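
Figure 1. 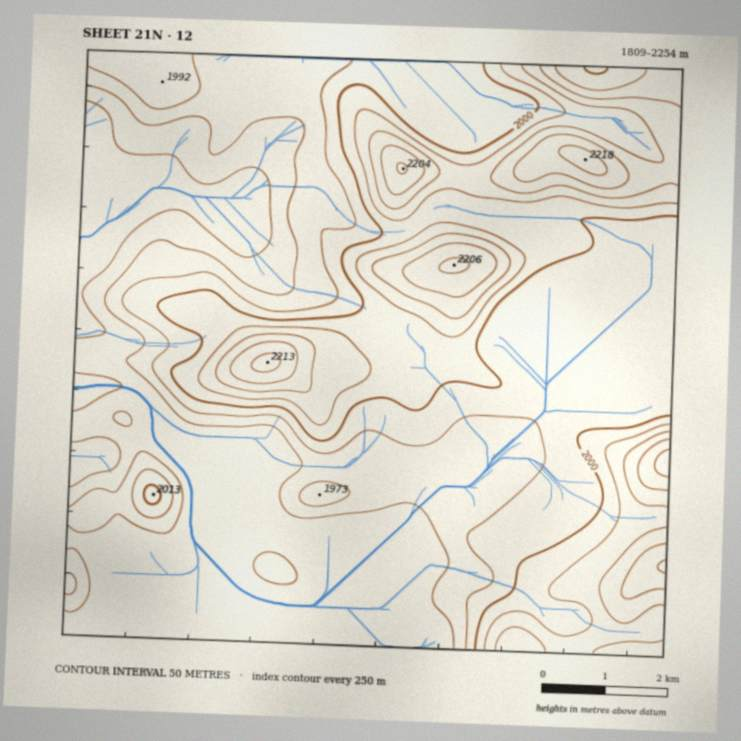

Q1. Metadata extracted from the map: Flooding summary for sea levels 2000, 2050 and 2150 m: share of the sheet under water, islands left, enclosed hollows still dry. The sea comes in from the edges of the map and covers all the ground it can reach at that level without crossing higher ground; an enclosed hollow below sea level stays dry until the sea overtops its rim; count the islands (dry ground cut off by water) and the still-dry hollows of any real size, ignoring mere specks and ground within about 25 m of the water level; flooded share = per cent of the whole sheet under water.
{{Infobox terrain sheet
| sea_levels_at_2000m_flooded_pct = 67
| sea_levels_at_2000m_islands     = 0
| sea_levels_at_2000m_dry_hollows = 0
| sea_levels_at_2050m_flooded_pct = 80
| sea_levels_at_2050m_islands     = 2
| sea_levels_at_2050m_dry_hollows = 0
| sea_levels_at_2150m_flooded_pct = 95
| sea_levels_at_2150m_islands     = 4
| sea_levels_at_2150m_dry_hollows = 0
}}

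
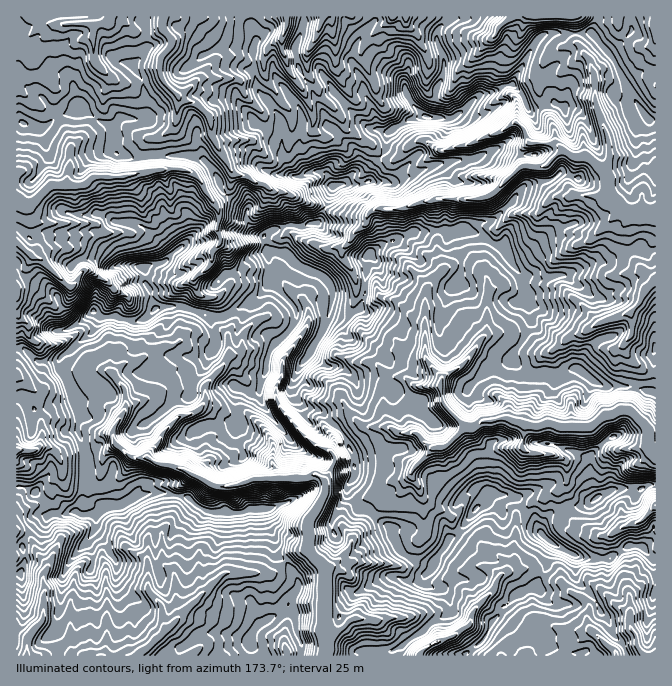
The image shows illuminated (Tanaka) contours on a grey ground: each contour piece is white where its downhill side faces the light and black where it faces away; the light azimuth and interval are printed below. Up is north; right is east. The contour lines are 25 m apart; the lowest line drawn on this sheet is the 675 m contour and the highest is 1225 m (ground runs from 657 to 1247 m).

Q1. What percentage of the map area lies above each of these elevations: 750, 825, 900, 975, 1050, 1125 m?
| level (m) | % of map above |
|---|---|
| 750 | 83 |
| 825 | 61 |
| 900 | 39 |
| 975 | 21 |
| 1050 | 10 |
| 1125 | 5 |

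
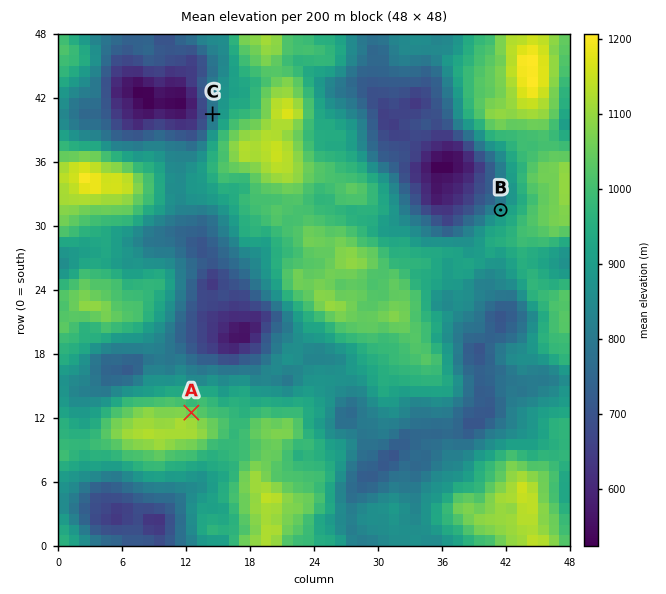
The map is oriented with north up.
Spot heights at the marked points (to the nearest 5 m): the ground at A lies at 1060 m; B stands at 875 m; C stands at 785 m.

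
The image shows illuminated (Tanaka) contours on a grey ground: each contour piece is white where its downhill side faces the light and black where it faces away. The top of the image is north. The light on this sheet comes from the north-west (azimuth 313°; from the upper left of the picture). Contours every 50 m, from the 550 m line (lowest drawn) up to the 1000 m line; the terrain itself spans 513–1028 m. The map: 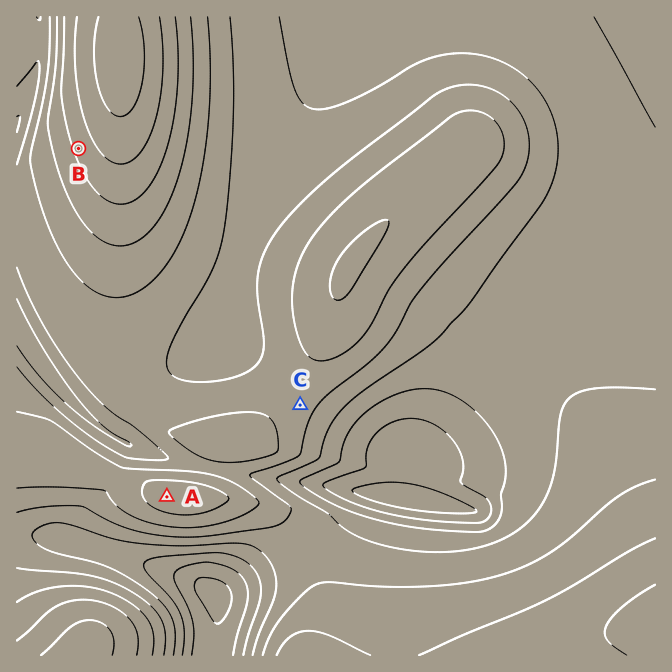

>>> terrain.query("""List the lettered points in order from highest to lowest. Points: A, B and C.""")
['B', 'A', 'C']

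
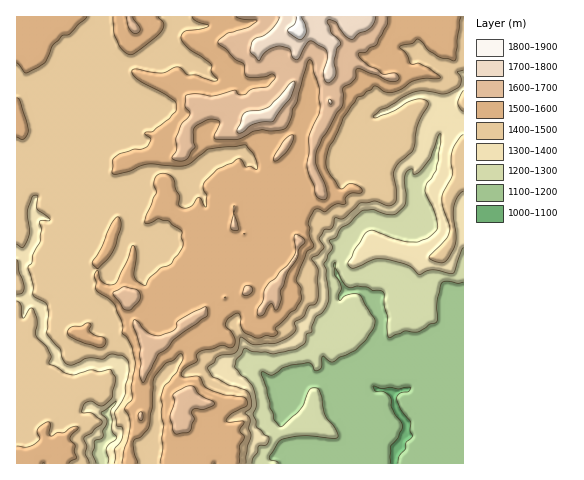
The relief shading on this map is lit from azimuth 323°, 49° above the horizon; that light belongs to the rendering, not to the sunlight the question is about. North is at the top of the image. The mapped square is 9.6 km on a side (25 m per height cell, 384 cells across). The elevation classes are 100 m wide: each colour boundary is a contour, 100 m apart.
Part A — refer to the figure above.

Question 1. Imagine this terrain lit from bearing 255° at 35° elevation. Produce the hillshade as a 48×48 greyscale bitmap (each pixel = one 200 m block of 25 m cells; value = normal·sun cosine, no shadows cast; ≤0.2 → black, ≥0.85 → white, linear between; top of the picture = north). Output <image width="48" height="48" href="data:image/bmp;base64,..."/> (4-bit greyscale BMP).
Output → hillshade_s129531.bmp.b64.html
<image width="48" height="48" href="data:image/bmp;base64,Qk32BAAAAAAAAHYAAAAoAAAAMAAAADAAAAABAAQAAAAAAIAEAAATCwAAEwsAABAAAAAAAAAAAAAAABEREQAiIiIAMzMzAERERABVVVUAZmZmAHd3dwCIiIgAmZmZAKqqqgC7u7sAzMzMAN3d3QDu7u4A////AJmal0AN/mStp4mapABWd4iIiaqFiqmYiImqlRAt/GWutomapAFEaJmZmZl2ermZiImqhSE57qauyIiapQFTWJqqmJl3ebqZmYqnd2Qm79d963eZcwA0eqmHeJiHaKqZmZmnaIcl3+dN+1Z2ZgAliqhniIiHWLqZmYmZd3U5/9ZM6meHZAA2iZh3iIh2aqmZmYmql3iWrthb64h2dgAWiamIh3d2ipmZmZmqqHmmbflb2nQjRAAmiamIiHZ4mpqZmZmZmYiWPPpIqWITRBE3iZiIh1aamZqpmZmYdoh1LPw2mHQ0VDR4iJmIl2m5mImpmZmGeIeIjv5UiXVFVVepiJqHeIq5iHmpmZmGrJiYnv90aJZmZFq5iIiJiHiqh3mpmYl4vLunfP6VRomJglqZiHaJiHabiIiamZiLzcl2jex3dWiac6yXVVaIiHWLmJiJmpiLzJZnvthoqXeISeqGUzVomIZ6qZiHiZiKuphozrZ5mpdlatuHQ0NXmYVauZh2eIiaupiK7oZomql3iLynVDREinN8updmeImqqpit/XRZqZmZmJqoZEQhaVWsupdWeImpmZvdyUJ6mZqYipiZZFQAN4mrupdVeYmZqqu3mUe6mZqGipiZY1MAapmqqpdXmpmZmauXqmeqmalmmZiKhEMAnJiaqqmahJmZmaynioeZm6dnmqh5pxEDrJiaqru5QZmZmavJaoeZm6h4m6d4qkEhe7maqqq5QYmZmZrLZ4iZmrmIq5eJrHEASsuXZ3mqY4iZmZm8hoqZqqqJu4aJq0AUV7t1Z4msloiZmZmslYqZqqp6ynh4mFRlNXh3iZq9t4iZmpmblpupqZiLyYlmmHZ3ZDermJrepomZmpmal5u6h5isuHhWmZmYhTe7ZHrulYmZqpmJmJvKdom7qHdYma21V4iZQmvdlZmZqqmZmZu6d4q7p3dpib2SWIiWEnvMqamZqpmpiJu5d4qrl3eKic1RV3mVE3m8zKqImZmruWiqmZmal3m6edoiZ5uVJHis3amIiZmru5iruVaJmYvKeMk0Z5unVWec3Zh4iZqqmYmry2Npmau7lqpEZ5u5dUWM3Yd4iJqpiJqry2WamHmst5tTRpq6hSR6zHd3iJqpiaqby3ary1WaqJuDNXqqliR5vHZ4iJmZmpiau6iavbiZVIu0JGiaqDR4vGZ4iJmZqYeJvduIrLmGRGrII2eJqmNYvGZ4iJqpmIiaz+uGeYiZY1rbMVeIipVYzWeIiZqZiIms3JZXd4makyrqM1aadniZqneIiZqYiau7uGZomZmrtinqVmashWmpdJiIiJqYirqJl3eJq8qauFnqVWm6dWiHVKmHiJmYmpiJmImrvNyIqmnaZXh3ZXdXmal3eJmIqpiZmJq8zduIulfaZWZodWerhal3eIiJvJeImru8zMqIq3fKZndmZ4u6Y6h3eIiKzZZomqqruqqavIeXeIZliIq5Y6l3iHeL3aZWiZmaqamszHRnq4ZFh3qpY5mIh3d63YRXiZqZqqm7u3RoupdEeIqZYw=="/>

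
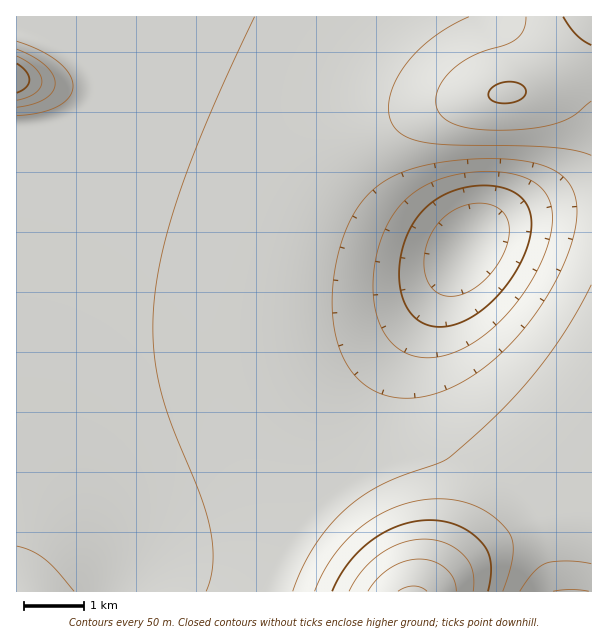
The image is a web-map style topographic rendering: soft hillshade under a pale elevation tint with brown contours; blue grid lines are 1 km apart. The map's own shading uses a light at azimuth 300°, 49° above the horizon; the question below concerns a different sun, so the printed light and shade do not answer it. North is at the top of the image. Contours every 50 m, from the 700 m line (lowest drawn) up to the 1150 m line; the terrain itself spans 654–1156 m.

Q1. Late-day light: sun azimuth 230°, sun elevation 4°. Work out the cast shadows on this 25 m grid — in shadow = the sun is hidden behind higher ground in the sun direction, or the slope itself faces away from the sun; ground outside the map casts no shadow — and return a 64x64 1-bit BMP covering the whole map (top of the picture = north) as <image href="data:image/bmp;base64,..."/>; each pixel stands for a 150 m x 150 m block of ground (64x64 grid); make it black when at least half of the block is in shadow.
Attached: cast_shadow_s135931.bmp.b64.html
<image width="64" height="64" href="data:image/bmp;base64,Qk0+AgAAAAAAAD4AAAAoAAAAQAAAAEAAAAABAAEAAAAAAAACAAATCwAAEwsAAAIAAAAAAAAA////AAAAAAA+AAAAAAf/AAwAAAAAB/8AAAAAAAAP/4AAAAAAAA//wAAAAAAAH//AAAAAAAAf/+AAAAAAAB//4AAAAAAAH//wAAAAAAAP//AAAAAAAA//+AAAAAAAB//4AAAAAAAB//wAAAAAAAB//AAAAAAAAA/8AAAAAAAAAGAAAAAAAAAAAAAAAAAAAAAAAAAAAAAAAAAAAAAAAAAAAAAAAAAAAAAAAAAAAAAAAAAAAAAAAAAAAAAAAAAAAAAAAAAAAAAAAAAAAAAAAAAAAAAAAAAAAAAAAAAAAABwAAAAAAAAAPgAAAAAAAAB/AAAAAAAAAH+AAAAAAAAAf8AAAAAAAAB/4AAAAAAAAH/gAAAAAAAAf/AAAAAAAAB/8AAAAAAAAH/4AAAAAAAAP/gAAAAAAAA/+AAAAAAAAB/4AAAAAAAAB/gAAAAAAAAB8AAAAAAAAAAAAAAAAAAAAAAAAAAAAAAAAAAAAAAAAAAAAAAAAAAAAAAAAAAAAAAAAAAAAAAAAAAAAAAAAAAAAAAAAAAAAAAAAAAAAAAAAAAAAAAAAAAAAAAAAAAAAAAAAAAAAAAAAAAAAAAAAAAAAAAAAAAAAAAAAAAfgAAAAAAAAD/AAAAAAAAAP8AAAAAAAAA/4AAAAAAAAD/wAAAAAAAAP/AAAAAAAAAf+AAAAAAAAAf8AAAAAAAAA=="/>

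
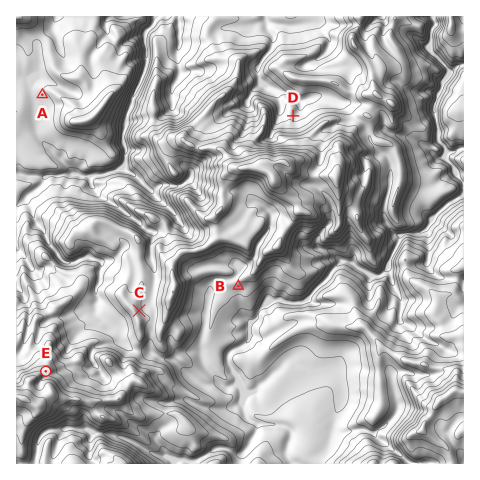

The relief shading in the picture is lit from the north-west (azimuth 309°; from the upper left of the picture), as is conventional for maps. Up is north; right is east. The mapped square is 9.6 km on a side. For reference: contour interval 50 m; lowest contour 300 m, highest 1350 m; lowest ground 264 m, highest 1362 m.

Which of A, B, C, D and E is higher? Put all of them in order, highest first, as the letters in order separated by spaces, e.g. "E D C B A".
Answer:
E C B D A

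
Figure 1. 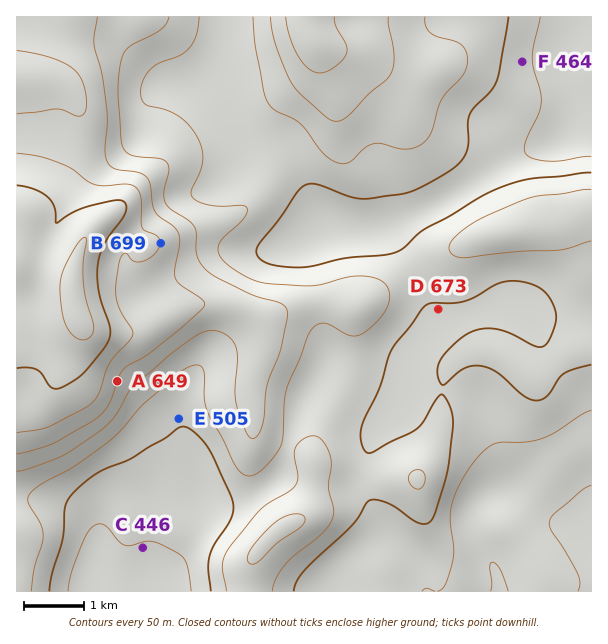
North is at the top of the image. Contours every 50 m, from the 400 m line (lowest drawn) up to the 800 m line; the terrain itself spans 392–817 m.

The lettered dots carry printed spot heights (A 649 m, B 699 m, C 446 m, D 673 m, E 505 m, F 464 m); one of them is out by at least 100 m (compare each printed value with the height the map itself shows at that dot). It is D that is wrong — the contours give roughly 498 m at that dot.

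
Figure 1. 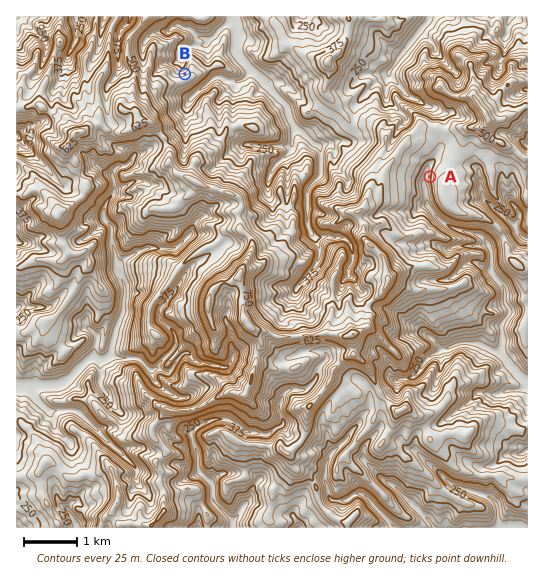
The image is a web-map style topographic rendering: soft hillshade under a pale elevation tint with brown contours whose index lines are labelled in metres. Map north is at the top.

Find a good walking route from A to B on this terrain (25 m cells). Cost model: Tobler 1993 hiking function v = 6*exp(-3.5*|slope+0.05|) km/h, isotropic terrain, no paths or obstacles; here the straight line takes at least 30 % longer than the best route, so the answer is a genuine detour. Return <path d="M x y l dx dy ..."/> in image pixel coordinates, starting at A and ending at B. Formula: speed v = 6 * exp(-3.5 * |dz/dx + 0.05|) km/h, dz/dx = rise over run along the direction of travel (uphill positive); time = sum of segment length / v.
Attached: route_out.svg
<path d="M430 177l0-11-1-3-6-2-1-2-24-12-9 6-3-2 0-5-3-1-1-3-11-11-13-6-7 0-21-11-4 0-16-8-3 0-8-4-16-16-20-11-18 0-3 2-7 0-13-7-11 0-2-1-16 0-8 5"/>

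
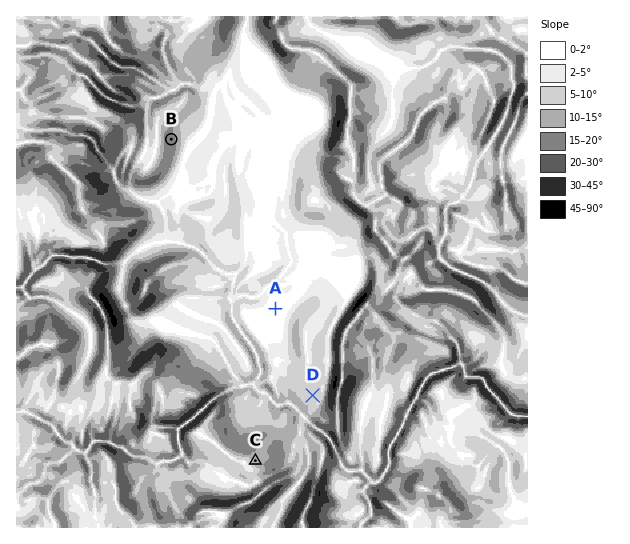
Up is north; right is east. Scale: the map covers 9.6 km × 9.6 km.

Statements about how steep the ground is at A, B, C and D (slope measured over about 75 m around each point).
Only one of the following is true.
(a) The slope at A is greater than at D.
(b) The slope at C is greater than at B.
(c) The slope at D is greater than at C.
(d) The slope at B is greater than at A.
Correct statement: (d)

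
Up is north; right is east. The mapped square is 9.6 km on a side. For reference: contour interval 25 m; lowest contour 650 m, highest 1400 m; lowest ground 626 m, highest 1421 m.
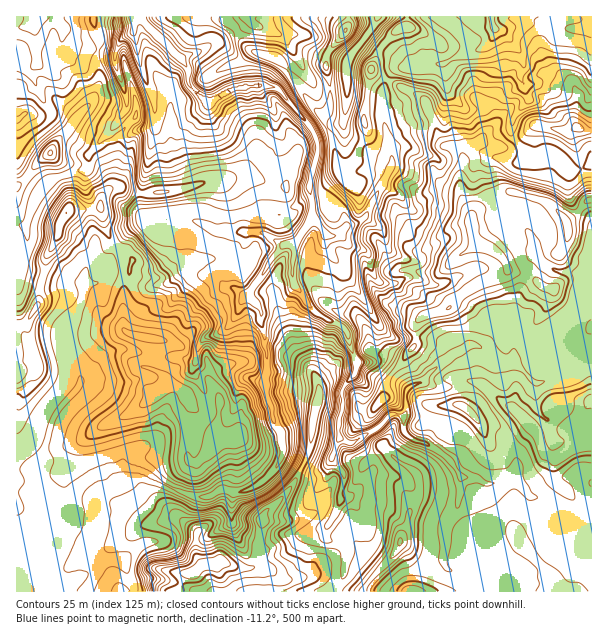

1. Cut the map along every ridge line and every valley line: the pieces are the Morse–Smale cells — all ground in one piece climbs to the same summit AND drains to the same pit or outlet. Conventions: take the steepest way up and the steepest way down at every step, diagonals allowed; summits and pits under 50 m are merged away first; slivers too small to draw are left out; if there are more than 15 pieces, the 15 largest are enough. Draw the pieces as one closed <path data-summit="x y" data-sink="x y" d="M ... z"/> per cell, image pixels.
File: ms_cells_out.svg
<path data-summit="212 564" data-sink="140 17" d="M246 16l-151 0-1 10 6 15-3 9 18 4 0 11 12 34 0 8-5 9 13 12 5 2 9 0 7-5-16 72 0 10 5 11 5 4 42-2 24 10 30 3 0 9-4 6-14 14-6 4-4 13 9 9 6 0 18 10 9 11 0 14 4 6 2 21-1 40 7 18 2 14 8 12 1 21-6 12-17 17-17 8-24-2-13 8-23-5-19-9-18-12-21-6-12 2-15 6-11 6-9 10-12 4-16-7-8-12-15-6-10 1 0 122 315 0 12-19 4-18-2-6-7-7-14-5 1-10 12-20 2-15 4-12-1-7-11-12 0-6 8-17-2-18 5-12-1-16 13-18 1-11 7-1 9-6 7-24 0-8-23-36-28-37-3-6 0-9 13-1 9-9 10-3 10-8 25-53-5-5-6 0-21-11-5 15-16 9-5-27-12-27 8-9 0-18-13-1-4-4-31-48-28-11z"/><path data-summit="482 246" data-sink="140 17" d="M432 118l-19 6-23 14 2 26-25 51-10 8-10 3-9 9-13 1 0 9 3 6 28 37 23 36 0 8-7 24-6 5-10 2-1 11-13 18 1 16-5 12 0 15 9 7 7 0 21-12 18-16 11 2 2-3 2-24 14-7 19-20 30-18 11 4 18 14 13 0 24 22 21-10 12-23-4-16 10-14 4-15 7-5 5-1 0-136-16 6-7 0-18-18-6 0-11 6-4 0-3-2-5 6-7 1-33-11-6-3-2-5-4 1-7 7-1 4-6-8-14-5z"/><path data-summit="233 440" data-sink="140 17" d="M192 220l-28 0-23 3-17 14-18 27-6 15-4 4-10 1-2 4-2 14-16 27 0 15 13 28 1 11-25 31-11 33 0 32 6 8 13 7 15-4 14-14 28-10 26 6 18 12 28 12 14 2 13-8 24 2 17-8 17-17 6-12-1-21-8-12-2-14-7-18 1-40-2-21-4-6 0-14-9-11-18-10-6 0-9-9 4-13 6-4 14-14 4-6 0-9-30-3z"/><path data-summit="591 399" data-sink="140 17" d="M591 301l-4 0-7 5-4 15-10 14 4 16-8 18-4 5-15 8-9 0-21-20-13 0-14-12-12-6-22 11-21 17-9 9 13 5 29 0 16 6 24 31 2 18 10 14 1 12-3 9-4 4-24 4-10-6-14-1-4 26-10 16-3 9 0 38 5 5 21 3 9 4 8 7 3 7 101-1z"/><path data-summit="66 213" data-sink="140 17" d="M122 115l-8 13-24 25-2 15-38 13-14 17-10 27-10 0 1 245 10-1 17 7 0-29 8-27 6-10 20-21 2-6-1-11-13-28 0-15 16-27 3-17 11-2 28-46 17-14 9-2-5-3-3-6-2-15 16-72-7 5-9 0-5-2z"/><path data-summit="401 542" data-sink="140 17" d="M395 414l-5 1-15 15-21 12-15-3-3 7-4 15 11 12 1 7-4 12-2 15-12 20-1 10 14 5 7 7 2 6-4 18-10 14-1 5 51 0 4-7 13-11 18-6 18-2 7-5 1-33 3-9 10-16 4-26-8-12-13-13-18-10-13-4-7-9 0-12z"/><path data-summit="212 564" data-sink="492 17" d="M591 16l-99 0 2 17-8 13-30 10-12 8-16 0-32 4-10 12 37 18 9 18 10-6 4-12 1-10 1 4 15 15 3 6 8 31 8-2 9 4 19 2 7-5-6-9 1-14 16-19 0-6-8-18 3-8-1-13-16-21-7-5 29-8 33 6 24 2 7-3z"/><path data-summit="578 128" data-sink="492 17" d="M531 22l-32 8 7 5 16 21 1 13-3 8 8 18 0 6-16 19 0 17 6 7 16-18 30 6 14-5 13 5 1-103-19 1z"/><path data-summit="464 407" data-sink="140 17" d="M426 382l-10 2-6 2-4 6 0 21-3 4 1 15 10 8 9 2 18 10 13 13 7 11 15 2 10 6 24-4 4-4 3-9-1-12-10-14-2-18-18-25-6-6-10-4-35-2z"/><path data-summit="50 153" data-sink="140 17" d="M99 50l-2 1-1 11 4 13 0 8-4 12-42 52-13-19-11 6-14 13 1 77 9 1 10-27 14-17 38-13 2-15 24-25 13-21-3-20-9-22 0-11z"/><path data-summit="371 69" data-sink="492 17" d="M491 16l-83 0-2 10-8 4-16 15-10 26 6 5 9 3 9-11 32-4 16 0 12-8 21-6 9-4 8-13z"/><path data-summit="50 153" data-sink="38 17" d="M62 40l-1 16-7 6-9 4-9-2-4 5 2 12 18 33-10 14 0 3 8 10 3 7 38-46 9-19 0-8-4-13 1-11-11-5-15 0z"/><path data-summit="212 564" data-sink="38 17" d="M93 16l-77 1 1 77 13-4 6-6-4-15 4-5 9 2 9-4 7-6 1-16 9 6 7-2 17 6 3-2 2-7-6-15z"/><path data-summit="345 30" data-sink="140 17" d="M347 16l-100 1 7 8 28 11 31 48 4 4 12 0-3-32 20-26z"/><path data-summit="371 69" data-sink="378 17" d="M407 16l-29 0-5 11-25 33 0 38-5 28 1 8 13 11 5-2 5-9-3-21 8-45 10-23 16-15 8-4z"/>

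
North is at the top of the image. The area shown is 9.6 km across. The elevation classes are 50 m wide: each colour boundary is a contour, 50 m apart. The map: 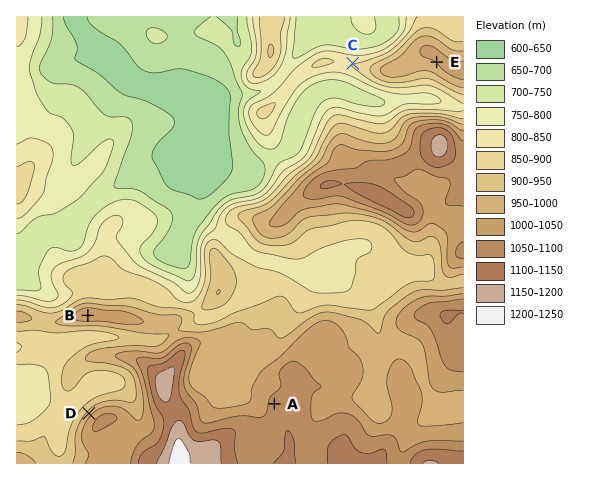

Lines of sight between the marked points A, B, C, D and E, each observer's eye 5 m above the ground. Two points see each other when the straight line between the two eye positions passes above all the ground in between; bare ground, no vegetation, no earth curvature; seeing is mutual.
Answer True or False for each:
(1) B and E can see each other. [True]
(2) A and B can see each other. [False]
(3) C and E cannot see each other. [True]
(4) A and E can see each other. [False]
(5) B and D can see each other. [True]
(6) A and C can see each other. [False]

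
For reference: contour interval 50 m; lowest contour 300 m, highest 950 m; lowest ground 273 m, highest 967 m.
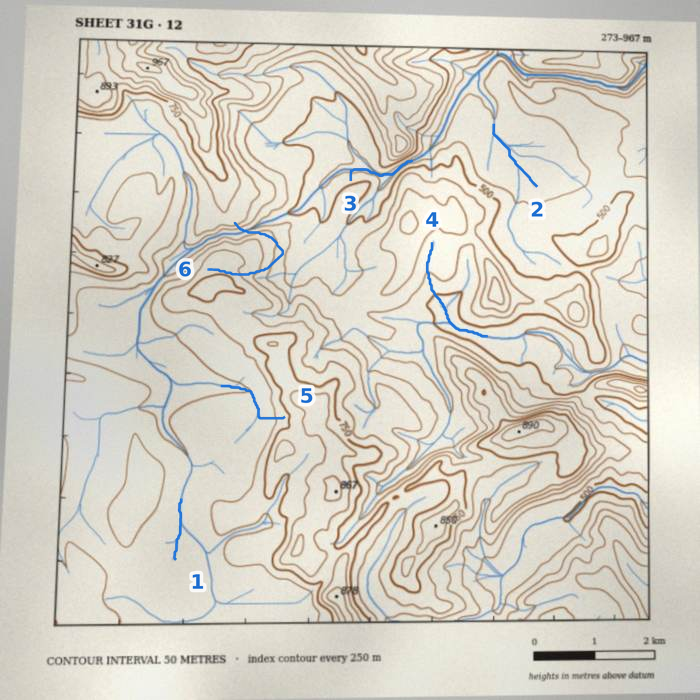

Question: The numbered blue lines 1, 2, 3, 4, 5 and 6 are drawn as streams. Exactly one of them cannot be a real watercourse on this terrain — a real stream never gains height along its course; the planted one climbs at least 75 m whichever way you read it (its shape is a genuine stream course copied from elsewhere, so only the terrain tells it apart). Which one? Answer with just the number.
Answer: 6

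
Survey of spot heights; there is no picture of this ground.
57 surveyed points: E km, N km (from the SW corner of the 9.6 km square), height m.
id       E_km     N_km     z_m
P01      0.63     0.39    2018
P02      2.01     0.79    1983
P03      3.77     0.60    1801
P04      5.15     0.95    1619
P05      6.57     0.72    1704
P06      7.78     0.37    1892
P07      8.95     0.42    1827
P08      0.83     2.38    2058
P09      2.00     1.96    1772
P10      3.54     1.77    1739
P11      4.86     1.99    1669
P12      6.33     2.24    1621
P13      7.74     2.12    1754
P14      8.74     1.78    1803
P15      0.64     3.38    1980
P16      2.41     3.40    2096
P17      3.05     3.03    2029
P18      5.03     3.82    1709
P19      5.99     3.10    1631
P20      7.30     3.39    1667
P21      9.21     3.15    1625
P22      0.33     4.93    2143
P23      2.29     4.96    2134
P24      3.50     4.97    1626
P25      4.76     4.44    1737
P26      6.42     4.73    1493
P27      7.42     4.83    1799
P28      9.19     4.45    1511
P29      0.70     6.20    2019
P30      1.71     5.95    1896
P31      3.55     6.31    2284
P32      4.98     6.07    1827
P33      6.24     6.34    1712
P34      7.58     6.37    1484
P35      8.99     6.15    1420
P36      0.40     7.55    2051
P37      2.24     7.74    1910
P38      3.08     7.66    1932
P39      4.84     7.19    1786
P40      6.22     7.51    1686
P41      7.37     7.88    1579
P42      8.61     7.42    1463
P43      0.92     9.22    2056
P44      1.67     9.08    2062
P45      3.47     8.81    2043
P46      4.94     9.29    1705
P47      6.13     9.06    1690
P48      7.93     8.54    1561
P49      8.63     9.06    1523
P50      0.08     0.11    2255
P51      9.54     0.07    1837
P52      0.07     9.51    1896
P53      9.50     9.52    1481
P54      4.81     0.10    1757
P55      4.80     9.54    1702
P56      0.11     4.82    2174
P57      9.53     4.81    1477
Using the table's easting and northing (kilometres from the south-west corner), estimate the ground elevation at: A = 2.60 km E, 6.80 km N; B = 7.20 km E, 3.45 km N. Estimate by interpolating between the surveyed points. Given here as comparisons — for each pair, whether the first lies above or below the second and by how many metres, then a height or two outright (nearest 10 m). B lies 300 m below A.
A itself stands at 2000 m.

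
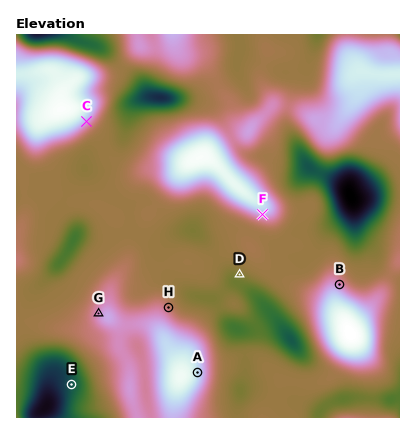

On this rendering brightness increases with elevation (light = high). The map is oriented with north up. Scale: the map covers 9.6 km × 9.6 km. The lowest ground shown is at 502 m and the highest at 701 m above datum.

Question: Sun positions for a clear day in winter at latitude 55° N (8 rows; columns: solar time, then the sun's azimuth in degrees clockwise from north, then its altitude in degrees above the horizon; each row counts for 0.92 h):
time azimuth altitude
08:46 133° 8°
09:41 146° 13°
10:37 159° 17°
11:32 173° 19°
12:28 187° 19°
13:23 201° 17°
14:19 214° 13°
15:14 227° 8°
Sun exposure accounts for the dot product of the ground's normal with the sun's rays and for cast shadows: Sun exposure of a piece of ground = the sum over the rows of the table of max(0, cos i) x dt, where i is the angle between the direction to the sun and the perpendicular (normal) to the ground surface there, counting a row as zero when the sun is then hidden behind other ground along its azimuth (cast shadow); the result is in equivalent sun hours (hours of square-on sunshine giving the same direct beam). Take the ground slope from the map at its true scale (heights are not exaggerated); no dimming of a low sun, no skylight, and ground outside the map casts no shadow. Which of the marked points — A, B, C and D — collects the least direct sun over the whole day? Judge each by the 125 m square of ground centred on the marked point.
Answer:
B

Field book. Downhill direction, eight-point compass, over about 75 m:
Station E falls W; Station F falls S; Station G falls W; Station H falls NE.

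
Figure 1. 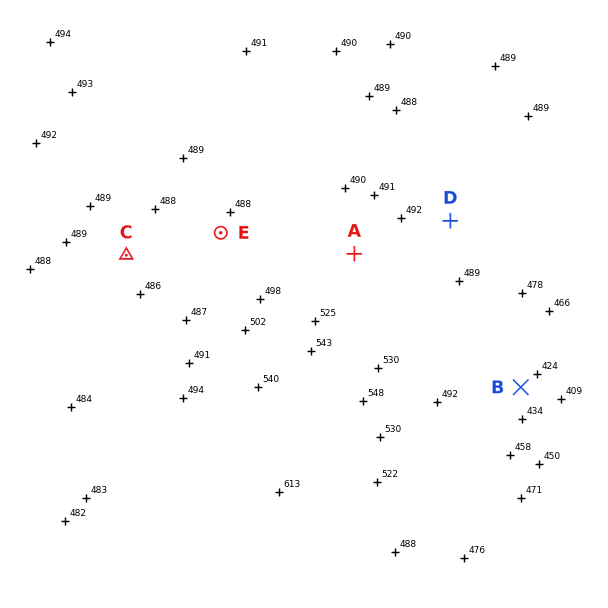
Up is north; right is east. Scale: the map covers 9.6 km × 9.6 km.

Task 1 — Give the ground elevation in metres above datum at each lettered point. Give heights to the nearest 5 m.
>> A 500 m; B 435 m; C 485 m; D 490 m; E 485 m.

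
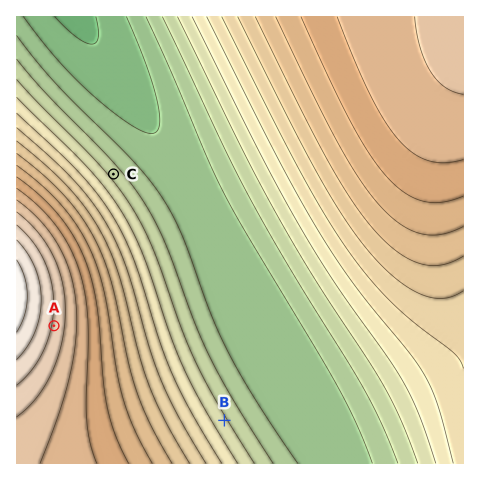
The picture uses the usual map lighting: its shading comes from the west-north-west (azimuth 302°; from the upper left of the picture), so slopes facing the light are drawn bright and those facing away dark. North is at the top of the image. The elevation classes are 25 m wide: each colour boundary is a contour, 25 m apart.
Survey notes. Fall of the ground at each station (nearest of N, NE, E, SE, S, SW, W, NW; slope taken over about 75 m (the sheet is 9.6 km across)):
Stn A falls E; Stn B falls NE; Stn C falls NE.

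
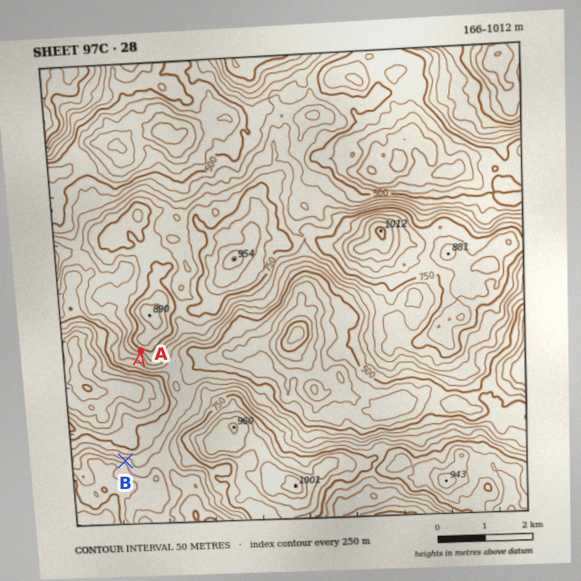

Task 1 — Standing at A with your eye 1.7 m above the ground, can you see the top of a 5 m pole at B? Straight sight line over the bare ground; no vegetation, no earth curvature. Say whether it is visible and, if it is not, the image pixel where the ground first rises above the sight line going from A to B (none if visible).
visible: true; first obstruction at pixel None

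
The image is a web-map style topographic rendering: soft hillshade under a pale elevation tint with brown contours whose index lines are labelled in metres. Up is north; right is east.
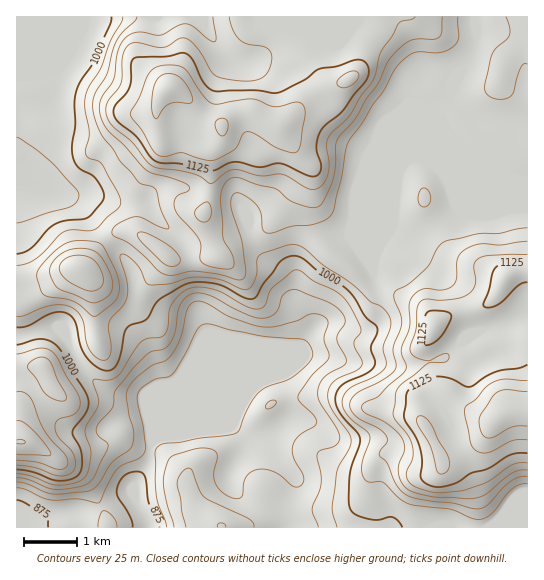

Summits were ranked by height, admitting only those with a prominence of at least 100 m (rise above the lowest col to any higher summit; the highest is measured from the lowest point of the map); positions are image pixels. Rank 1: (170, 87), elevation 1197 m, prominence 339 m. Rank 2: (501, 415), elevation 1191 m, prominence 157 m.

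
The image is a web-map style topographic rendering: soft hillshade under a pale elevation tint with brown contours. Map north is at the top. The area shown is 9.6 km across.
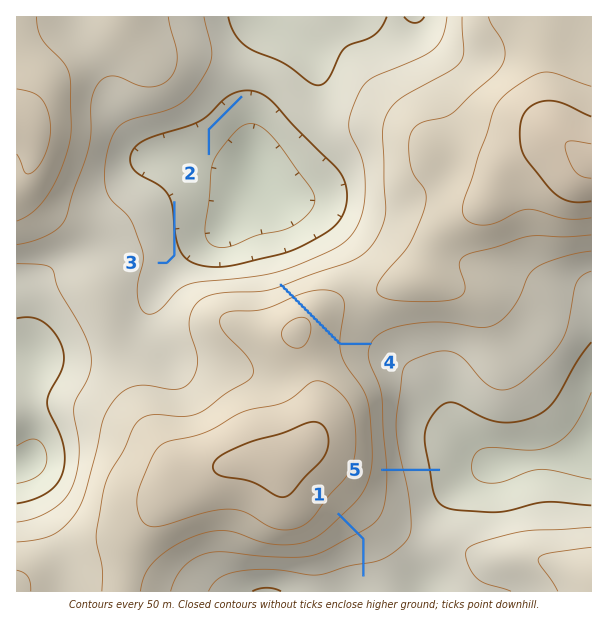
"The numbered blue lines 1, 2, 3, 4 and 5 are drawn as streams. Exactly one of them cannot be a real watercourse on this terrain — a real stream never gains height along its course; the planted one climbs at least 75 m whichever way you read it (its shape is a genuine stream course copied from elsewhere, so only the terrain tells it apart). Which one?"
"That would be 4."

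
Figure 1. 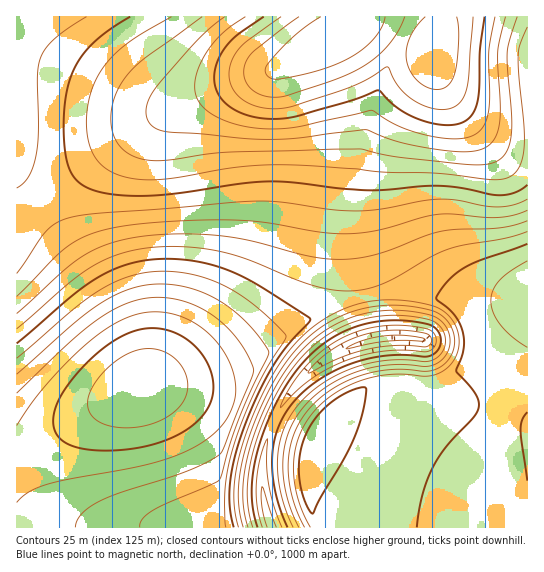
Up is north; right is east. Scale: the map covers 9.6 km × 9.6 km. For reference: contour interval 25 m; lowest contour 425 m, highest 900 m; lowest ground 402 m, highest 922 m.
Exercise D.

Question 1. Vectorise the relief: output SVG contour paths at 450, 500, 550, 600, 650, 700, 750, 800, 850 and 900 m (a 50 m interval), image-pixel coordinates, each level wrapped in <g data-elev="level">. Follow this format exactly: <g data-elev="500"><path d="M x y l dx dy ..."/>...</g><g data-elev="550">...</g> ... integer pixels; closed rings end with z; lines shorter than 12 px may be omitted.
<g data-elev="450"><path d="M405 17l-8 16-11 15-14 13-17 10-23 10-47 15-15 1-13-4-8-7-5-8 0-9 3-10 8-9 44-33"/><path d="M457 17l2 22-4 34-6 12-6 3-6 2-11-3-9-7-7-10-4-11 1-10 3-12 7-11 8-9"/></g><g data-elev="500"><path d="M485 17l-5 32-1 40-3 17-3 8-7 7-8 3-11 1-18-3-19-7-15-9-17-16-29 11-62 17-14 1-15-1-13-4-11-5-11-8-7-11-2-12 2-13 7-14 8-11 33-23"/></g><g data-elev="550"><path d="M346 349l16-8 21-5 22-1 20 4-2 2-38 0z"/><path d="M506 17l-8 34 2 58-2 22-5 10-7 6-9 4-14 1-24-2-32-6-18-5-23-9-69 8-32 1-96-7-15-5-6-6-2-8 1-10 5-10 44-51 15-15 14-10"/></g><g data-elev="600"><path d="M262 527l-5-21-1-23 5-27 6-17 0 24 1 20 6 23 8 21"/><path d="M281 408l1-6 8-15 17-22 19-17 20-12 24-8 25-3 31 4 5 2 4 4 0 10-2 4-4 2-30-1-20 2-22 5-22 8-29 18z"/><path d="M527 27l-8 19-1 11 6 72 0 22-6 18-4 5-7 4-16 2-53-7-53-1-28-3-76-4-46 2-74 12-22 0-18-3-11-5-9-6-6-8-5-10-3-12-1-14 2-15 3-15 10-21 16-18 20-15 34-20"/></g><g data-elev="650"><path d="M253 527l-5-18-1-19 2-20 5-23 9-26 12-25 13-22 14-17 14-14 15-10 16-9 18-5 18-3 20 0 23 3 11 4 6 8 2 11-2 9-8 8-9 3-23-2-18 1-18 3-16 5-17 7-16 11-13 11-12 13-7 12-4 12-3 14-2 14 4 32 12 32"/><path d="M527 199l-14 6-16 2-14-1-28-6-20-1-54 10-24 2-26-1-53-8-27-1-168 14-20 5-13 7-9 11-24 35"/><path d="M17 188l6-5 6-7 4-9 3-13 2-25 0-55 3-17 5-10 9-9 31-21"/></g><g data-elev="700"><path d="M243 527l-4-18-1-19 3-21 6-24 10-28 13-29 13-22 15-19 15-13 16-12 17-8 17-6 19-2 20-1 24 4 13 5 11 11 5 14-3 15-9 11-6 4-8 2-40-1-18 3-16 4-17 9-15 9-12 11-10 13-6 12-4 12-3 27 5 29 12 28"/><path d="M527 221l-13 4-15 3-42 1-16 2-15 5-47 18-17 4-16 1-33-2-62-16-33-6-44-1-41 4-28 7-24 12-19 15-45 42"/></g><g data-elev="750"><path d="M234 527l-4-21 0-23 4-25 10-29 13-32 14-28 16-23 22-24 1-4-55-35-29-14-35-8-18-2-19 0-31 7-28 13-24 17-54 47"/><path d="M311 513l2 1 1-1 6-14 23-38 11-22 10-30 2-18-1-4-16 4-19 12-14 15-11 17-5 19-1 21 4 22z"/><path d="M527 481l-6-51 1-11 5-7"/><path d="M527 244l-46 16-16 7-16 12-12 18 1 4 16 13 7 13 3 11 0 9-8 24 19 22 3 6 1 7-5 11-27 28-14 22-11 28-5 32"/></g><g data-elev="800"><path d="M140 527l2-8 11-9 66-30 20-62 30-64-2-5-10-15-24-24-14-9-14-8-15-5-16-3-15-1-14 1-25 8-26 14-23 19-54 48"/></g><g data-elev="850"><path d="M17 502l12-10 17-7 104-21 25-8 22-10 19-15 13-16 6-18-1-20-5-15-7-13-11-13-12-10-14-8-15-5-15-1-14 1-14 4-14 8-16 10-16 14-38 40-26 37"/></g><g data-elev="900"><path d="M117 427l18 0 18-4 17-8 11-10 6-11 0-13-5-14-9-10-8-5-10-3-9 0-9 1-20 10-19 18-9 17-1 8 1 7 4 7 6 5z"/></g>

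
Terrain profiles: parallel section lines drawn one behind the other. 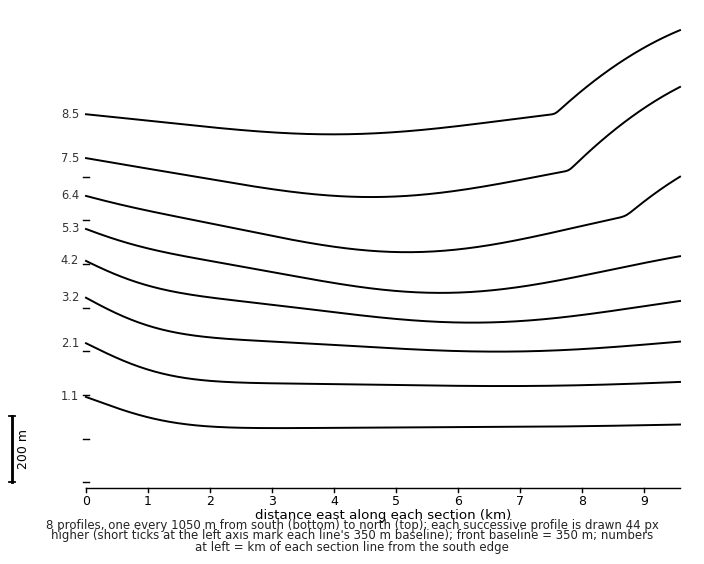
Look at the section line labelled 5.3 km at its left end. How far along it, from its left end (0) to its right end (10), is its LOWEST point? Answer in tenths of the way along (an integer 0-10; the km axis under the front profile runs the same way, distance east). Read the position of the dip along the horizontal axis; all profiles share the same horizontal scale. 6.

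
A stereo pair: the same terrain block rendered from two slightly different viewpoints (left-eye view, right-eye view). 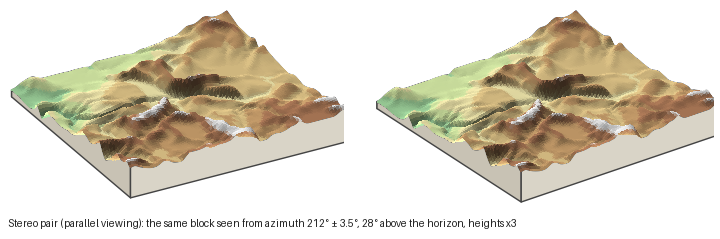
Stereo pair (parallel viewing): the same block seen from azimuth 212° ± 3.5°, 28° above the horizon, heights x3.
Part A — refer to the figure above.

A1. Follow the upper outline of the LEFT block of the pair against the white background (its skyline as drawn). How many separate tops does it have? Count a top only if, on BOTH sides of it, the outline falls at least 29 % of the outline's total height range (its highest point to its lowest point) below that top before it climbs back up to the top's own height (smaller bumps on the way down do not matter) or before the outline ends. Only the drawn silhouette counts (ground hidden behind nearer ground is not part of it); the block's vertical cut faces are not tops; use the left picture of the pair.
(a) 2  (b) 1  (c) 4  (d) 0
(b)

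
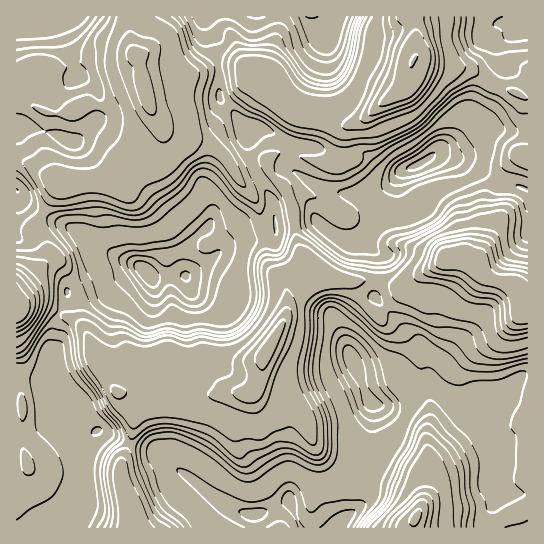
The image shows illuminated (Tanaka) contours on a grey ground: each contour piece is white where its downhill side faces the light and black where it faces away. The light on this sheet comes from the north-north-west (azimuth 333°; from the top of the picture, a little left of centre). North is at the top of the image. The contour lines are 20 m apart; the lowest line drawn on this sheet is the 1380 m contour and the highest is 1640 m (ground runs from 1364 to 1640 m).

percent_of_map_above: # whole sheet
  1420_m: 95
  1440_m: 91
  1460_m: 70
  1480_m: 57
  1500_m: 48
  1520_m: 38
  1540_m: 28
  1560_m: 10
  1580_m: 6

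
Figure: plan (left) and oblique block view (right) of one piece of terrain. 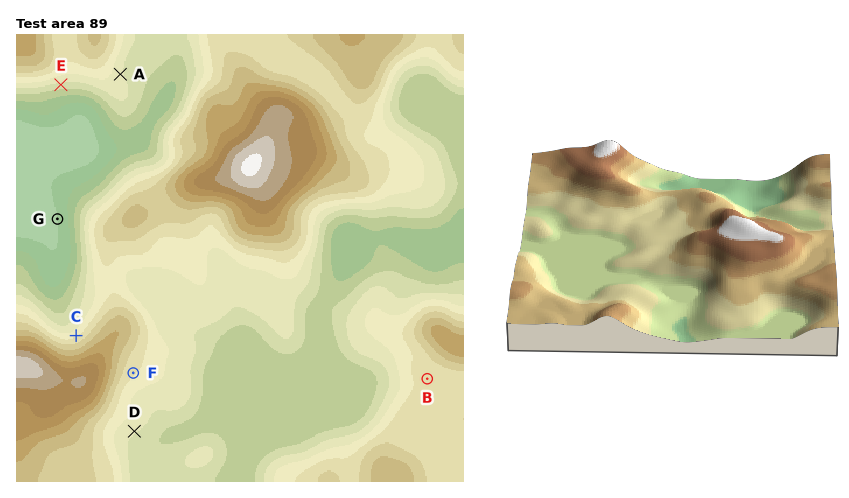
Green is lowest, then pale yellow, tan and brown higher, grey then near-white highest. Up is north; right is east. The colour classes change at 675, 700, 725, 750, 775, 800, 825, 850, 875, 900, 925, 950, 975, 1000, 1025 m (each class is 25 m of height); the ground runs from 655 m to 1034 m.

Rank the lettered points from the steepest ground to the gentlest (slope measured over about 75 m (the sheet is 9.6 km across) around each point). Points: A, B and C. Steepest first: C A B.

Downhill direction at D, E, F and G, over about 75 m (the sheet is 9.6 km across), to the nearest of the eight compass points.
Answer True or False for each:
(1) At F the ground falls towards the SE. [True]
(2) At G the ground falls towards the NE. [False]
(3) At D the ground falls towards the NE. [False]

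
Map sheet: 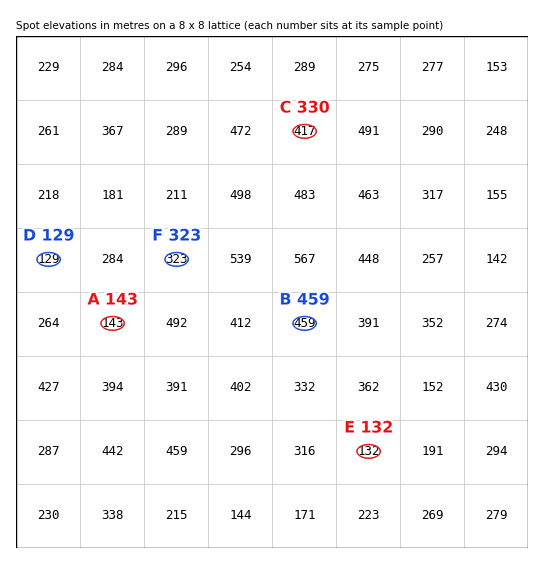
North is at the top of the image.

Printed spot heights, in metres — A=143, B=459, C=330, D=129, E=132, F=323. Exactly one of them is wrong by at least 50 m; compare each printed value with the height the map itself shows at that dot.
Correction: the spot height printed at C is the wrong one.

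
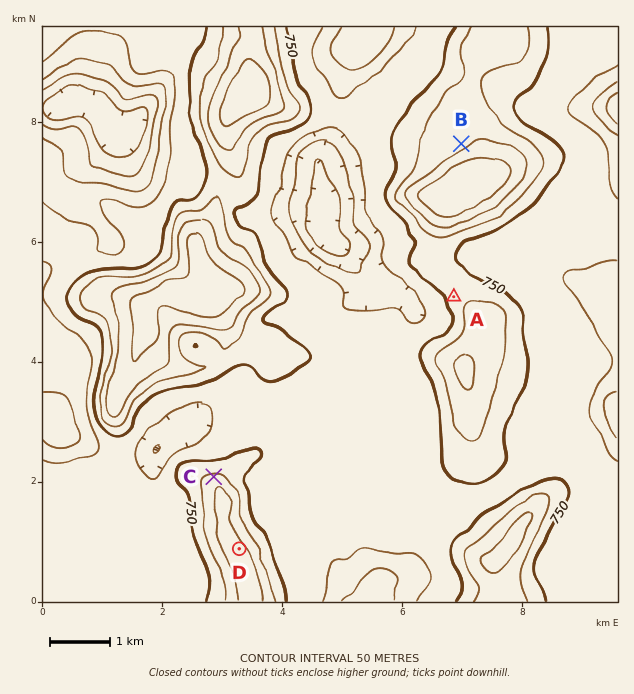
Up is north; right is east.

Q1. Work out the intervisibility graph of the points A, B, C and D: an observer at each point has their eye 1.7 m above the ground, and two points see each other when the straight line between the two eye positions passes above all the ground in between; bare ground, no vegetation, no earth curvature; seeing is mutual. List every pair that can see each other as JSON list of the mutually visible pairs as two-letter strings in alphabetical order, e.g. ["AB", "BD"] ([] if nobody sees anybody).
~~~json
["AC", "AD"]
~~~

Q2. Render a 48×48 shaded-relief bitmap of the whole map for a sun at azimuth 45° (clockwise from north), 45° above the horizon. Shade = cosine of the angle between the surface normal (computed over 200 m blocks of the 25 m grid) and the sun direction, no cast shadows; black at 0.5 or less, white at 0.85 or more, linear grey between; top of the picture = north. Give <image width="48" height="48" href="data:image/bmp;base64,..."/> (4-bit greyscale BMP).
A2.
<image width="48" height="48" href="data:image/bmp;base64,Qk32BAAAAAAAAHYAAAAoAAAAMAAAADAAAAABAAQAAAAAAIAEAAATCwAAEwsAABAAAAAAAAAAAAAAABEREQAiIiIAMzMzAERERABVVVUAZmZmAHd3dwCIiIgAmZmZAKqqqgC7u7sAzMzMAN3d3QDu7u4A////AJmYiImZmYdTSu7Kq6mYZniIdmeb3bqZmZmYiJmZmIZCW/7Kq6mYZniHZEac3LqZmZmZmZmZmHUibf66qpiHVWdmMTebzKmZmZmZmZmZmGITnv2pqoiGVWZlM2mau6mZmZmZmZmImFEWz/ypmYh2Z3d2Z5maqqmZmZmZmZiImEFJ7+upmYiIiIiImZiKqqmZmZmZmZiJl0Nb/8qZmZmIiImZmYiJuqmZmZmZmZial1Nb7bqZmZmIiImZiJmZu6qZmZmZmZmqhkNt/amZmZmIiZmIiJmZrMupmZmZmZm6dkSv65mZmZmZmZmId4maq8y6maqqqZrJZnneypmZmZmZmZmHd3iaqruqqru7qZvKebzLqZmZmZmZmZmHd4mqmaqZq9y6h4u5iruqqqqZmZmZmZiGZ5q6mZmZvcuWQ2momqmZqqqZmZmZmZh1V5q6mZmazqhjAEmYmYd4mamZmZmZmZh0V5qqmZmb73ZBAHqYh2Z4mZmZmZmZmZhkR6qqmZms7WZRApmYdmZ4iYmZmZmZmZhTR6qqqZmry2ZTA4h2VVZ4iIiJmZmZmYdCSKqqqZmaqXd1Imh1RWZ4d3eIiZmZmYYySbqqqpmZmYiGMUiHeamId3eImZmZmHUjarqrupmZmpmGMTeJvtqHiImqqpmZmHZnmqq8upmZq5h1MCaK3ZVGmZq7upmZmZmZmaq8ypmazHZEICWLtyAmq7u7qZmZmqqpd5u8upmb3FQyETWbkxJYqqqqqqqqq7mGRqu8ypmsylQyNFaadWeJh4mZmqu7u6dkSKvdyprMp2ZVeImpiJmZmbu6qrzLmXVEac3tqavLh4d4q8y6upmrzv7Kq924dkM1nO3KmqupiHiaze26qHnN//27zv2WVERpzcqZmZmIiHiavMupZGvu/+y9/+p1VWeby5mJmYiId4mZqpiHMXzu7tvP/6dUV3d4mIiJmZiIiKqqqXeGIp3u7czv+2QzVlMkVWeJmZmZmaqqmHiXRr7u283uyFMkZRACM0Z4mZmZqqupiJuoaczdqbzcqFM1UQAUVVVniZmZqrupm924i7m7iau7qFM1QAJXiHd4iZmZqru7zu2XiZiYeru8qFM1VFiZmYiJmZmZq7vN3tt1aIdli7vMp0NGd3iZmqqqqqmZq7u83cpkaHQlm7u7p0NXdmiJq7zdzLqqu8u87shUV2IFq7qpdTNXdmeJqrze7tuqvNzO/ahCNkAGqph2UzV4d3eJmbze/tu73u3f6odBNSAXh2RWZmeIiIeJmbzu7bu9/93Nt1VBNCBHdkV5qZmZiIiJmbzduqvN/6qZdCMyJDNWd4re26qZmIiImrzLmaqrzHdlMRIiIzRWic7/3LqZmZiImrupmZmZl2VCIRNDNEZmit/+zMupmZmImZmYmZmYhoZURDRmZmd1e+/tzcypmZmHZ4iImqmYh5h2ZlaIh3hljO/szMupiJmGV4iJq6mZiJiHZmeJmIdVi97cu6qph4iGZ4mZu7mZmZh3ZniZmYdVec7bqqqqhniHd4iavLmZmQ=="/>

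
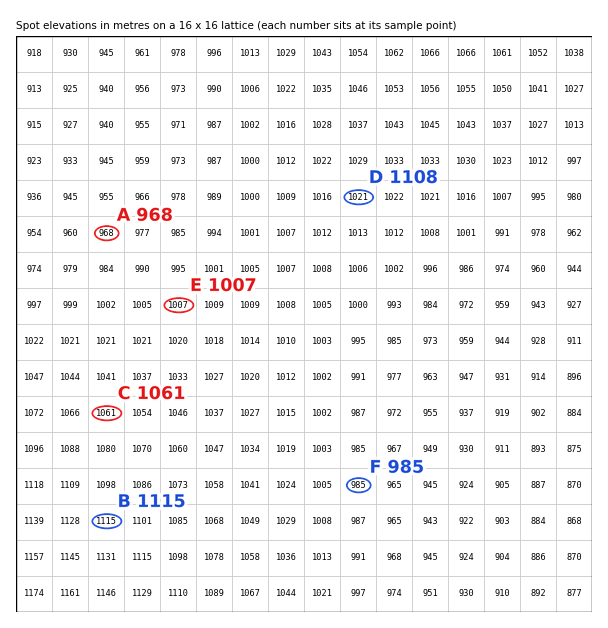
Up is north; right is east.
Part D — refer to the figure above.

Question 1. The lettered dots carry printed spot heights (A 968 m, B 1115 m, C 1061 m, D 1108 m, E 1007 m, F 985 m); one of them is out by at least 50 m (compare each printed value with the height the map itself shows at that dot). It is D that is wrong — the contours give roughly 1021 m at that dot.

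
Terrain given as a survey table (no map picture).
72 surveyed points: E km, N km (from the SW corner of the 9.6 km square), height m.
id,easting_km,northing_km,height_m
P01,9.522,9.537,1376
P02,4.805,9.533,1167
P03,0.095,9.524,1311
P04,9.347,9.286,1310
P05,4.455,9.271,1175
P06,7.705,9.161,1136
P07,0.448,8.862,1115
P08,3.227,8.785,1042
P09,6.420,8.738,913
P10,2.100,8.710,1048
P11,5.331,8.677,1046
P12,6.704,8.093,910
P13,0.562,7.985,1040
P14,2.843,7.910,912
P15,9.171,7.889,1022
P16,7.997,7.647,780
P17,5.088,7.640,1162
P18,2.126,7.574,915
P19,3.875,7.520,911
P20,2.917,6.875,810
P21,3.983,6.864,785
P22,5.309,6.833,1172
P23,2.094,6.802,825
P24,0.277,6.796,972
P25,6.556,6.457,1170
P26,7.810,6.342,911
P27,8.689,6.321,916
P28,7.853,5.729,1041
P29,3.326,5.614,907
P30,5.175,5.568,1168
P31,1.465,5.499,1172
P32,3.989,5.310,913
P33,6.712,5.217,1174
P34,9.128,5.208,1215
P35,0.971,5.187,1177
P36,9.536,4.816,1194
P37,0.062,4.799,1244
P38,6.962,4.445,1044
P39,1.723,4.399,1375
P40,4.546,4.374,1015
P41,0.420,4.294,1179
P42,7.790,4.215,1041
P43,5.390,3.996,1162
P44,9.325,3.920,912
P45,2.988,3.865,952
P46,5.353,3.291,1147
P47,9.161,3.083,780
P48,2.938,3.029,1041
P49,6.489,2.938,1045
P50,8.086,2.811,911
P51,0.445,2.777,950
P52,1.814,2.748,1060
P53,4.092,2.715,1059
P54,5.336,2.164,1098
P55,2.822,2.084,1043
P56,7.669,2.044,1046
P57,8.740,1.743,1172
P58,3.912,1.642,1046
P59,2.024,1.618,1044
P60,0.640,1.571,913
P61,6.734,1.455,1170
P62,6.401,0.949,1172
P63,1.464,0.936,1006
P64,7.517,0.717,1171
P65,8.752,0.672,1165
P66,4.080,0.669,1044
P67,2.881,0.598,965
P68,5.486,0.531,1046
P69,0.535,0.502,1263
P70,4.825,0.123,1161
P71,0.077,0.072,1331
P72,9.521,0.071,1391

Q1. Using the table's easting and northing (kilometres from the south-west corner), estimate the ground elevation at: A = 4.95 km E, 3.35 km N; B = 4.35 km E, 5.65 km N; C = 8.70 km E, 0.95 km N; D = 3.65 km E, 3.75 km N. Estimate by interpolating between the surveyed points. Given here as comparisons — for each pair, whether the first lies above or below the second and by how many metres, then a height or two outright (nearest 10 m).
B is below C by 260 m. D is below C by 250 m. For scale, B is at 910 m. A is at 1150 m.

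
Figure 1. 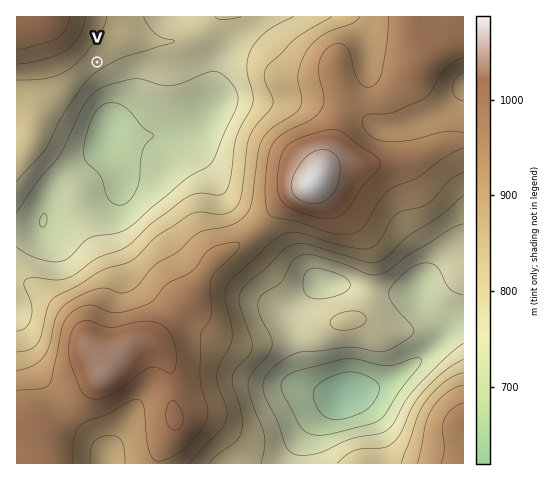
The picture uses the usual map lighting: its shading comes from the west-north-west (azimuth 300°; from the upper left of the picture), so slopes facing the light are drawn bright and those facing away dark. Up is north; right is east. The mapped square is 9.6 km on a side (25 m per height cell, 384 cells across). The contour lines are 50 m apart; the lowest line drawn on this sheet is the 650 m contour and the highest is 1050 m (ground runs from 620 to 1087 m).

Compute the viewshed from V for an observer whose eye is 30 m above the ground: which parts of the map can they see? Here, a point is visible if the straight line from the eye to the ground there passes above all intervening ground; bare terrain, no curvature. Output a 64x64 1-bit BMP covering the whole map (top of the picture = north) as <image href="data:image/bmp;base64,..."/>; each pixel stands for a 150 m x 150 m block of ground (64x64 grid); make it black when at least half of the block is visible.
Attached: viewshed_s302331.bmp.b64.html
<image width="64" height="64" href="data:image/bmp;base64,Qk0+AgAAAAAAAD4AAAAoAAAAQAAAAEAAAAABAAEAAAAAAAACAAATCwAAEwsAAAIAAAAAAAAA////AAAAAAAAAAAAAAAAAAAAAAAAAAAAAAAAAAAAAAAAAAAAAAAAAAAAAAAAAAAAGAAAAAAAAAB4AAAAAAAAAPgAAAAAAAAA+AAAAAAAAAD4AAAAAAAAAPgAAAAAAAAA+AAAAAAAAAD4AAAAAAAAAPgAAAAAAAAA+AAAAAAAAAD8AAAAAAAAAPgEAAAAAAAA8D8AAAAAAADx//wAAAAAAAf//gAAAAAAD//8AAAAAAAP//wAAAAAAA///AAAAAAAD//+AAAAAAAf//+AAAAAAD///8AAAAAA////wAAAAAD////gAAAAAP///+AAAAAA////8AAAAAD////8AAAAAP////8AAAAA/////4AAAAD/////wAAAAP/////gAAAA//////AAAAD/////+AAAAP/////+AAAA3/////8AAAAP/////4AAAAf/////wAAAB//////gAAAH/////+AAAAf/////4AAAH//////wAAAf//////AAAB//////+AAAH//////4AAAf//////wAAB///////AAAH//////8AAA///////wAAB///////AAAD//////8AAAD//////wAAAP//////AAAB//////4AAAP//////gAAB///////AAAD//////8AAAH/9////wAAAf/B////AeAA/wB////H4AB8AD/////gA=="/>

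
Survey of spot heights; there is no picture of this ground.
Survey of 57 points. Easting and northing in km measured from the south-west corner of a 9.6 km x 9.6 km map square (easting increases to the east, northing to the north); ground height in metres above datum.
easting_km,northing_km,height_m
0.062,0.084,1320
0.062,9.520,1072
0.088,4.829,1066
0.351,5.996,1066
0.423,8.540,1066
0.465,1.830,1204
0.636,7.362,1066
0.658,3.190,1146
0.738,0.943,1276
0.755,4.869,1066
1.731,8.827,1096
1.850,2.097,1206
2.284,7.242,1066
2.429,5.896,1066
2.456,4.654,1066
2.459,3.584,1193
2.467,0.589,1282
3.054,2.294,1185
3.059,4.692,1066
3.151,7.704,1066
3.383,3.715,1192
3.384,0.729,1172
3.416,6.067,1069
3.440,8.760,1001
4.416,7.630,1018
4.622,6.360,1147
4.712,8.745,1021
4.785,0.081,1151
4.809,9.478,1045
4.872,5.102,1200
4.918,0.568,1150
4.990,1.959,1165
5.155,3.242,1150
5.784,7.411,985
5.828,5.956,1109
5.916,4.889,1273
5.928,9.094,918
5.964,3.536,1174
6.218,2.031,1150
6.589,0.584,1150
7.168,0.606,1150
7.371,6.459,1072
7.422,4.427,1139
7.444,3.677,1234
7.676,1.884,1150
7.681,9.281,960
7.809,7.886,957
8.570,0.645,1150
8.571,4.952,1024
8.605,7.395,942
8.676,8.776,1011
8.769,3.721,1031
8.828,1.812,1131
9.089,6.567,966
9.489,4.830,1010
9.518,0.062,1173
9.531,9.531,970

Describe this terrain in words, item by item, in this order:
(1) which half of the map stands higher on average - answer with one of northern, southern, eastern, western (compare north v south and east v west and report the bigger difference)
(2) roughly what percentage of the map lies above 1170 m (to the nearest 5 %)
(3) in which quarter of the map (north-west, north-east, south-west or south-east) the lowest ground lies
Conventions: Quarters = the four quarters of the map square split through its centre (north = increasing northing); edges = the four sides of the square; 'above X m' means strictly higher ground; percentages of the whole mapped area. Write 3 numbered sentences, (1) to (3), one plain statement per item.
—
(1) On average the southern half of the map is the higher ground.
(2) About 25 % of the map lies above 1170 m.
(3) Look to the north-east quarter for the lowest ground.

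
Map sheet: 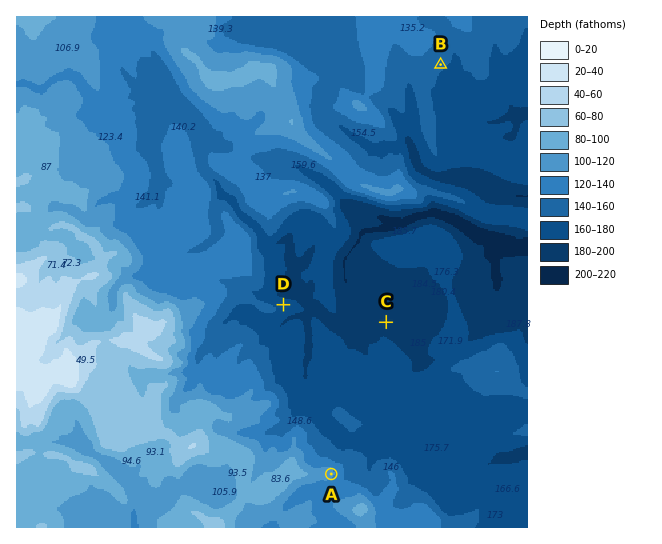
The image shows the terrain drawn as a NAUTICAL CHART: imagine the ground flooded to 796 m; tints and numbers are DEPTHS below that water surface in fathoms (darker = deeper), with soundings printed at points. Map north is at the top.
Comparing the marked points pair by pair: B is above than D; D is above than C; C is below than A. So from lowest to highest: C D B A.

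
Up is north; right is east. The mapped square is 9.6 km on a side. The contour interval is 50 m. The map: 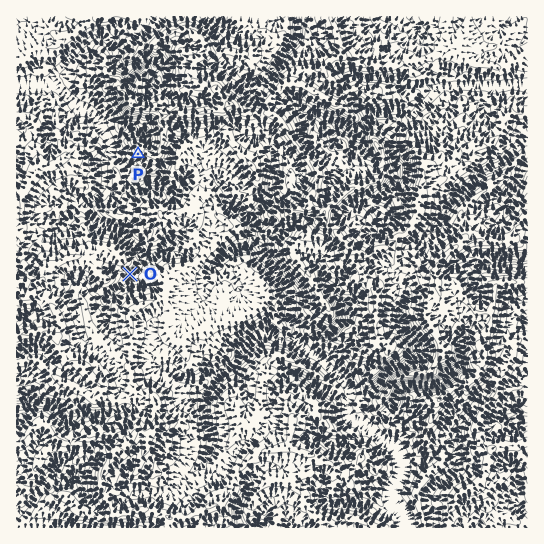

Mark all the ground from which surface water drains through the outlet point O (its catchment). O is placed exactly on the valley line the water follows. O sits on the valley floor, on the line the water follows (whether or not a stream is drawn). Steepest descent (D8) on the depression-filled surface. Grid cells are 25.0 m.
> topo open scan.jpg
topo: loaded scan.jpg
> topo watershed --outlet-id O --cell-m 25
3.757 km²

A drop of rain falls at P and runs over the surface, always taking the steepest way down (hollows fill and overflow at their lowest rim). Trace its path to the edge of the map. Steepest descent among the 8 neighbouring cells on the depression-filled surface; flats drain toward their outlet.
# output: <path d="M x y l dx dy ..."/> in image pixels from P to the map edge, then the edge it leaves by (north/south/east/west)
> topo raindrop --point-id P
<path d="M138 154l-7 0-2-3-18 0 0-6-4-8-4-4-6-15-7-7-11-5-2 0-20-20-6-3-4 0-1 2-29 0"/>
exit: west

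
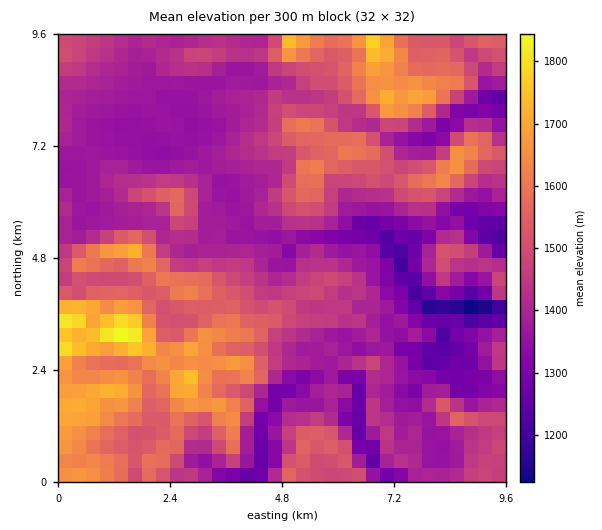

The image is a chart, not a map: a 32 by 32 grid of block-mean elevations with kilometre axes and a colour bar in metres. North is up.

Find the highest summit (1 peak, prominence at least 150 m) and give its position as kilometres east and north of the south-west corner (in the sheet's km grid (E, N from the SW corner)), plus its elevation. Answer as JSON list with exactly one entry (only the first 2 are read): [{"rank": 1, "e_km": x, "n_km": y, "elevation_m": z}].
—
[{"rank": 1, "e_km": 1.34, "n_km": 3.11, "elevation_m": 1852}]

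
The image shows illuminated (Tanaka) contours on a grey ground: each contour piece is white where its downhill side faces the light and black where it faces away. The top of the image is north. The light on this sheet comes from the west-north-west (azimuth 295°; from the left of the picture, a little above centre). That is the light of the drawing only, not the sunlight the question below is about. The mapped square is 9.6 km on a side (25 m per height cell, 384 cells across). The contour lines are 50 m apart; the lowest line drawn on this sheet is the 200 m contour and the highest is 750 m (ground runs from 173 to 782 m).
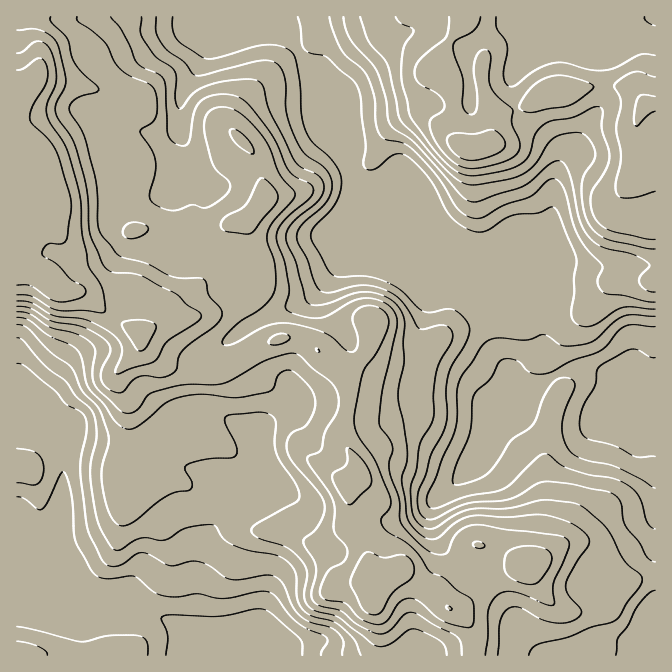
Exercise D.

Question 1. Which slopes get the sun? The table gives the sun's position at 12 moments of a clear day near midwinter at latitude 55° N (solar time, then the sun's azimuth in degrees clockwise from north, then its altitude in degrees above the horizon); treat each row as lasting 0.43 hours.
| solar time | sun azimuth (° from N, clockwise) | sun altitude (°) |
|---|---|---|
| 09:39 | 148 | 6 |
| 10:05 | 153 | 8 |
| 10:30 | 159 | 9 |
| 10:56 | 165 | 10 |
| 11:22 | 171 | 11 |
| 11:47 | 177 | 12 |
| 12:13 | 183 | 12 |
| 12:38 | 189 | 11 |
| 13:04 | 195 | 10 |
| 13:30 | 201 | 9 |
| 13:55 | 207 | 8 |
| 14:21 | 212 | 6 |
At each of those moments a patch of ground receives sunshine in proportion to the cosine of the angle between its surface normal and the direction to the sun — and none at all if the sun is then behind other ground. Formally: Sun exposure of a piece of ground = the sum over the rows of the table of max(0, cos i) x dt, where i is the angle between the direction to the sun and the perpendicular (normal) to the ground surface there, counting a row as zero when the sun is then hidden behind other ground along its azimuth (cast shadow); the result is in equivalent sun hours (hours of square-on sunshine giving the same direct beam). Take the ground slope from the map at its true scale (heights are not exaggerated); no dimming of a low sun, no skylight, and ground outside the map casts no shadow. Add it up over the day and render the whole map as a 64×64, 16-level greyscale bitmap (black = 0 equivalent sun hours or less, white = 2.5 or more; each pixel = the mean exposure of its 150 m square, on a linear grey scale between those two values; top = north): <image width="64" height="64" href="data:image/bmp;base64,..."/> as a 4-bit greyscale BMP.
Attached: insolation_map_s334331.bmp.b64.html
<image width="64" height="64" href="data:image/bmp;base64,Qk12CAAAAAAAAHYAAAAoAAAAQAAAAEAAAAABAAQAAAAAAAAIAAATCwAAEwsAABAAAAAAAAAAAAAAABEREQAiIiIAMzMzAERERABVVVUAZmZmAHd3dwCIiIgAmZmZAKqqqgC7u7sAzMzMAN3d3QDu7u4A////ACIzMzMzNFVVVVVVVVVVVENGeZdVVWZVZlVWZmZlVVVVAAAAAAABJFVVVVVVVVZ2VXmry4Z4mYZmVFd4h3ZWZVUAAREQAAASNVZmZVVVec3d3//sqZzuyFVVZ5q7qZqXVQESIzMhESNGeIiId2ec7//+/9urze63VWeJrMu6u6hlIiNERFVVZ4mqmqqpmavf//y7qazLl1VWiZq6dVVniYVVVVVVVVZ5q6maq7uqmZre2oeJu6hSE1iau6YxI0V5uFVVVVeIiImZmImau7qXRFeIdnq6dCEBR6zclTNFVmirVVVVeLy5iIiIiImrupZDIjVVV6lRARI2m8uYdlVVVGdVVVZ4rMp3d3iIiImZh3UxEjITVkESNVZneJmYdUMyElVlZ3iaupiHd3h3eJmqmFIiIRASIRNoh1QzVoiGQzIhVnZniImru6mHZ3iavMunVVUyEAAAFHiGQhACWIhkMzNmdmZ4iJu6mYh3eJq8uVRGh1MhAAACMzIQAAAkRVQiImZmVWeImqh3iZdlVVZkIjV3UzIAAAAAAAAAAAARIiIiZmZVZ3iIiHeJmFMhERIiJFVEVSAAAAAAAAAAABIjRDN3dmVmd3d4iIiHZTIREjRFZlZ3UQAAAAAAAAABIjRVQ5mHZmZmZmd3dmZ2ZUIjRniIiHVDAAAAAAAAAAERIzMzupd2ZmZmZmZlVmd3ZEV5qoiYUjQxAAAAAAAAAAABERK6h2ZmZVVlVVVVZ3ZlaJuoRGUyRlMQAAAAAAAAAAAAAnZWZVVVVVVVVVZ3dlaKumMSMiRnVCAAAAAAEQAAAAACIjVVRDRVVVVmZ3dlV5qFIkQhNWZUMgAAAAESEAAAARIRJFQzNFVVZmd3dlRWdjI1YxE1VWZTIAABESIgAAASIyI0VDNFZmZmZmZURFVDIkVCEjM1eIYyIiIiIzIREiMzM0VlRWiIh3dmZURWZTIjMyIzM0V4h1QzMzIjQyIzNERFVnd2ibuod2ZURniHUzMyNFVERWZmVERERDRVRERERFVWiruqu6l3ZVaJqpl1RENFZlRFVVVERFVVRWdURENFVWeK3uyneZmImru6qXZVVVVmVUVVRFVVVVVEZ3ZURFVWiZm93ad6zd3uypmHZmd3ZmZlVVVVZ2VVVVNGd2RFVXiaqYiJqqvMzNy6mHZniZl2ZmZlVmZ4dlVVVCNFVVVmiaqpdTSM3Jh2ZnmZiIiaqWRndmVWd4h2VVZ3ZEVmZmaZqql0IknLhlQyJHm7u6qWM1d2VVaJiHdmdniaqql2ZpmqqYZEV4iId2QhJZzdqEIjVndTRYmYiJqpiJvMyod3mbu7qqqoiJqpmGMRJXhiETRWd2MjV3iJqqmIiaupiIjM3//u7JZFiru7p0IAAAABRmd3ZCETRniHZmd4q7uqqv////7IQQJFZ4mZhiAAAAE1ZlRDEAEjRVQ0VmeKvd3e/////IQhIjMiI0V5gwAAAAERAREAABIjM1VURWec7////su5VERUMzIhI0aIYgAAAAAAAAAAE0RVVVRERXnO//64ZVREVVMREkRFVXdlIAAAAAABIzM0VVVVVVVWZ5qqh1MyESIzIQABJFVWZlQxAAAAAAI0VVVVVVVVVVVVVlVEMjMiEQAAAAETRVVVRDIQAAAAI0RVVVVVVVVURERDM1VERVQxAAESNDNVVUMzIhAAAAEzRFVVVVVVVVVniIiIZlVmUyIjNERVVmZmMiIREQAAEjNEVVZ2ZlVVZ5rN7u52ZmVCI1eHdlVniYdUMzIiEQEjNERVeZh2ZmZ4rO//7WZVVUMzRWZmZVV4iIh3ZUMiIjM0RFiruod4h3is3cqYVVVVVUMiEiI0MzRWm7u6hURERERFecy7qZiHeJqph2VUVmVVVDIRESMyESR6ze7JdVVVREV5u6u8uod3d3ZmZlRWZEVVVUMzMzIRI1aJvMp2VVVVVnmqq8zLl3dlRWd3RVZTNEVmZVREREMzMzM1d3d3ZlVnmru7zMuYh1MkeIdEZkM0RVZ2VURGZlQyEAAjVoiHZ4rN7u7dy7qXQiNXiEVlQzNEVVZVRFd3dkMgAAE1eId4re////7cu5YyI0Z3VWUzM0REREQ0Vnd2UyEAATVGiJvf/+7u7cqqhTM0RWZVUyI0RDMzMzRmd3UyIgACRUaKze7bh4mph4mGVWZlVVQxEjREMzMyJGZ2UxEiISNFVpzv64QhI0NGiZiIh3ZVVCERJEVVVmM0VmQhESIjNEVWi923MQABIkeaqphmZlVUMhI0VneIZDRDMQARIzNERVZoqnQhEBNEaavMp1RFZmZUM0VneIdUIyEAASM0RERFVVZmVDQzRDR5vMy4ZDRnd4h2ZnZmVFQxAAABNERERFVWZnZmZlVTETaKqruXVERnmZdmVEIiRTEAAAI0VUREVWd3d3d2VVMQETRVeIhkITV3ZUMyEAAkQQAAASNERERniHdneHZVVDIQAAAREiEQEkRDMzIQAAEhAAAAEjNFVomphlRWZUVVVCEAAAAAAAEBEzMzMzIQAAAAAAAAE1Z3mrqXUyMzREVlMhAAAAAAAQECNEM0QyIQASEAAAATV4iaqpdSESRUM1VEMhIjIhEREAAjQzMyIhESMyIiIjRGd4mIdlMiJXYyJEVFVVRDMyIAABEiIjREMjNEVURERFVneHVVVUM1iGQzVVVVVERDMiECMzMyNFVDNEVVVVRFVVZmZVZmVVVnZVRVVVVVRVVE"/>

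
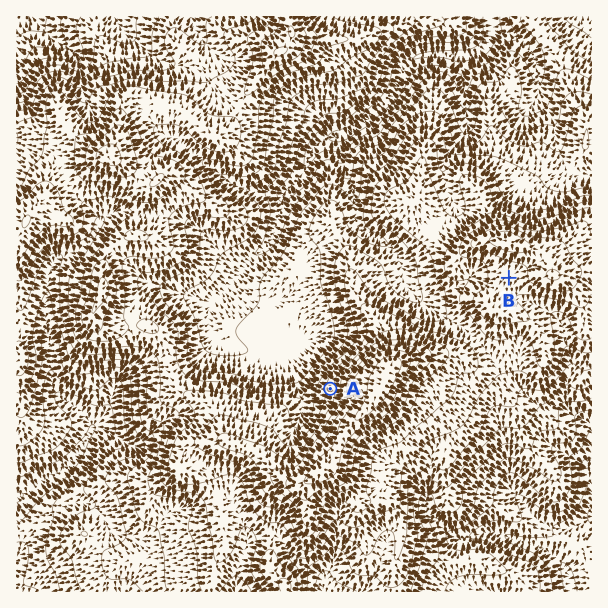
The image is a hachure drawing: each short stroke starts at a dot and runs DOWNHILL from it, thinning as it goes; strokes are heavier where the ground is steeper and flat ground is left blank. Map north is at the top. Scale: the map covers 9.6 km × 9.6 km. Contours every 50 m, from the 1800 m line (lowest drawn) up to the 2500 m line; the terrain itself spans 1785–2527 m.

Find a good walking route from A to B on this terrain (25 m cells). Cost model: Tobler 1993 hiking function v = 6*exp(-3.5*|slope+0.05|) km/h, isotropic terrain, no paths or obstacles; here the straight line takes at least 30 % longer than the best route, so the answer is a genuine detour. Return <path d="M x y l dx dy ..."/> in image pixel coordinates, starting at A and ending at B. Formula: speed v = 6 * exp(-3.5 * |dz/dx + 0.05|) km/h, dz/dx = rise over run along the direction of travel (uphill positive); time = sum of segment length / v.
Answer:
<path d="M330 389l8-15 40-41 18-9 17 0 6 3 13 0 12-6 24-24 24-12 2 0 15-7"/>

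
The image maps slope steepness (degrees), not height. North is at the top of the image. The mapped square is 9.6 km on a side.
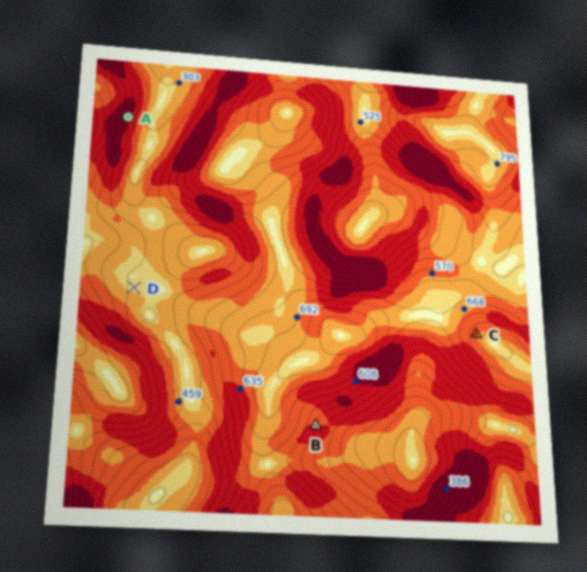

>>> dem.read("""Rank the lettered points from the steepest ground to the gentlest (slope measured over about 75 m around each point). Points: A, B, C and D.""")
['A', 'B', 'C', 'D']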